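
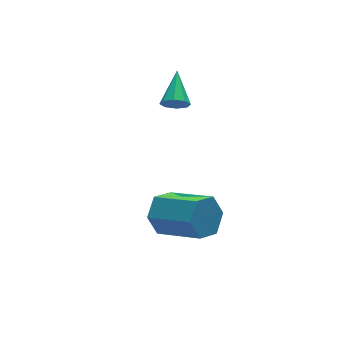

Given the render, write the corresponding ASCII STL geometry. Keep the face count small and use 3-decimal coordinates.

solid 
facet normal -0.496 -0.759 -0.423
outer loop
vertex 0.976 2.481 2.076
vertex 0.768 2.831 1.692
vertex 1.226 2.511 1.729
endloop
endfacet
facet normal 0.770 -0.366 0.523
outer loop
vertex 0.976 2.481 2.076
vertex 1.226 2.511 1.729
vertex 1.512 3.969 2.328
endloop
endfacet
facet normal -0.495 -0.758 -0.425
outer loop
vertex 1.226 2.511 1.729
vertex 0.768 2.831 1.692
vertex 1.208 2.729 1.361
endloop
endfacet
facet normal 0.982 -0.139 -0.130
outer loop
vertex 1.226 2.511 1.729
vertex 1.208 2.729 1.361
vertex 1.512 3.969 2.328
endloop
endfacet
facet normal -0.495 -0.758 -0.424
outer loop
vertex 1.208 2.729 1.361
vertex 0.768 2.831 1.692
vertex 0.932 3.007 1.186
endloop
endfacet
facet normal 0.713 0.314 -0.627
outer loop
vertex 1.208 2.729 1.361
vertex 0.932 3.007 1.186
vertex 1.512 3.969 2.328
endloop
endfacet
facet normal -0.497 -0.757 -0.424
outer loop
vertex 0.932 3.007 1.186
vertex 0.768 2.831 1.692
vertex 0.56 3.182 1.309
endloop
endfacet
facet normal 0.120 0.729 -0.674
outer loop
vertex 0.932 3.007 1.186
vertex 0.56 3.182 1.309
vertex 1.512 3.969 2.328
endloop
endfacet
facet normal -0.496 -0.757 -0.424
outer loop
vertex 0.56 3.182 1.309
vertex 0.768 2.831 1.692
vertex 0.31 3.152 1.655
endloop
endfacet
facet normal -0.446 0.860 -0.248
outer loop
vertex 0.56 3.182 1.309
vertex 0.31 3.152 1.655
vertex 1.512 3.969 2.328
endloop
endfacet
facet normal -0.497 -0.758 -0.422
outer loop
vertex 0.31 3.152 1.655
vertex 0.768 2.831 1.692
vertex 0.329 2.934 2.024
endloop
endfacet
facet normal -0.658 0.633 0.408
outer loop
vertex 0.31 3.152 1.655
vertex 0.329 2.934 2.024
vertex 1.512 3.969 2.328
endloop
endfacet
facet normal -0.497 -0.758 -0.422
outer loop
vertex 0.329 2.934 2.024
vertex 0.768 2.831 1.692
vertex 0.605 2.656 2.198
endloop
endfacet
facet normal -0.389 0.179 0.904
outer loop
vertex 0.329 2.934 2.024
vertex 0.605 2.656 2.198
vertex 1.512 3.969 2.328
endloop
endfacet
facet normal -0.497 -0.758 -0.422
outer loop
vertex 0.605 2.656 2.198
vertex 0.768 2.831 1.692
vertex 0.976 2.481 2.076
endloop
endfacet
facet normal 0.202 -0.234 0.951
outer loop
vertex 0.605 2.656 2.198
vertex 0.976 2.481 2.076
vertex 1.512 3.969 2.328
endloop
endfacet
facet normal -0.397 0.803 -0.445
outer loop
vertex -0.65 0.687 -0.887
vertex -1.212 0.175 -1.31
vertex -1.422 0.502 -0.532
endloop
endfacet
facet normal 0.233 0.556 0.798
outer loop
vertex -0.65 0.687 -0.887
vertex -1.422 0.502 -0.532
vertex 0.135 -0.904 -0.007
endloop
endfacet
facet normal 0.234 0.557 0.797
outer loop
vertex 0.135 -0.904 -0.007
vertex -1.422 0.502 -0.532
vertex -0.638 -1.088 0.348
endloop
endfacet
facet normal 0.395 -0.804 0.445
outer loop
vertex 0.135 -0.904 -0.007
vertex -0.638 -1.088 0.348
vertex -0.428 -1.415 -0.43
endloop
endfacet
facet normal -0.395 0.804 -0.445
outer loop
vertex -1.422 0.502 -0.532
vertex -1.212 0.175 -1.31
vertex -1.985 -0.009 -0.955
endloop
endfacet
facet normal -0.652 0.095 0.752
outer loop
vertex -1.422 0.502 -0.532
vertex -1.985 -0.009 -0.955
vertex -0.638 -1.088 0.348
endloop
endfacet
facet normal -0.652 0.094 0.752
outer loop
vertex -0.638 -1.088 0.348
vertex -1.985 -0.009 -0.955
vertex -1.2 -1.6 -0.075
endloop
endfacet
facet normal 0.397 -0.803 0.445
outer loop
vertex -0.638 -1.088 0.348
vertex -1.2 -1.6 -0.075
vertex -0.428 -1.415 -0.43
endloop
endfacet
facet normal -0.395 0.804 -0.445
outer loop
vertex -1.985 -0.009 -0.955
vertex -1.212 0.175 -1.31
vertex -1.775 -0.336 -1.733
endloop
endfacet
facet normal -0.886 -0.462 -0.045
outer loop
vertex -1.985 -0.009 -0.955
vertex -1.775 -0.336 -1.733
vertex -1.2 -1.6 -0.075
endloop
endfacet
facet normal -0.886 -0.462 -0.045
outer loop
vertex -1.2 -1.6 -0.075
vertex -1.775 -0.336 -1.733
vertex -0.99 -1.927 -0.853
endloop
endfacet
facet normal 0.397 -0.803 0.445
outer loop
vertex -1.2 -1.6 -0.075
vertex -0.99 -1.927 -0.853
vertex -0.428 -1.415 -0.43
endloop
endfacet
facet normal -0.395 0.804 -0.445
outer loop
vertex -1.775 -0.336 -1.733
vertex -1.212 0.175 -1.31
vertex -1.002 -0.152 -2.088
endloop
endfacet
facet normal -0.234 -0.556 -0.797
outer loop
vertex -1.775 -0.336 -1.733
vertex -1.002 -0.152 -2.088
vertex -0.99 -1.927 -0.853
endloop
endfacet
facet normal -0.233 -0.556 -0.797
outer loop
vertex -0.99 -1.927 -0.853
vertex -1.002 -0.152 -2.088
vertex -0.218 -1.742 -1.208
endloop
endfacet
facet normal 0.397 -0.803 0.445
outer loop
vertex -0.99 -1.927 -0.853
vertex -0.218 -1.742 -1.208
vertex -0.428 -1.415 -0.43
endloop
endfacet
facet normal -0.397 0.803 -0.445
outer loop
vertex -1.002 -0.152 -2.088
vertex -1.212 0.175 -1.31
vertex -0.44 0.36 -1.665
endloop
endfacet
facet normal 0.652 -0.095 -0.752
outer loop
vertex -1.002 -0.152 -2.088
vertex -0.44 0.36 -1.665
vertex -0.218 -1.742 -1.208
endloop
endfacet
facet normal 0.652 -0.095 -0.753
outer loop
vertex -0.218 -1.742 -1.208
vertex -0.44 0.36 -1.665
vertex 0.345 -1.231 -0.785
endloop
endfacet
facet normal 0.395 -0.804 0.445
outer loop
vertex -0.218 -1.742 -1.208
vertex 0.345 -1.231 -0.785
vertex -0.428 -1.415 -0.43
endloop
endfacet
facet normal -0.397 0.803 -0.445
outer loop
vertex -0.44 0.36 -1.665
vertex -1.212 0.175 -1.31
vertex -0.65 0.687 -0.887
endloop
endfacet
facet normal 0.886 0.462 0.045
outer loop
vertex -0.44 0.36 -1.665
vertex -0.65 0.687 -0.887
vertex 0.345 -1.231 -0.785
endloop
endfacet
facet normal 0.886 0.462 0.045
outer loop
vertex 0.345 -1.231 -0.785
vertex -0.65 0.687 -0.887
vertex 0.135 -0.904 -0.007
endloop
endfacet
facet normal 0.395 -0.804 0.445
outer loop
vertex 0.345 -1.231 -0.785
vertex 0.135 -0.904 -0.007
vertex -0.428 -1.415 -0.43
endloop
endfacet

endsolid


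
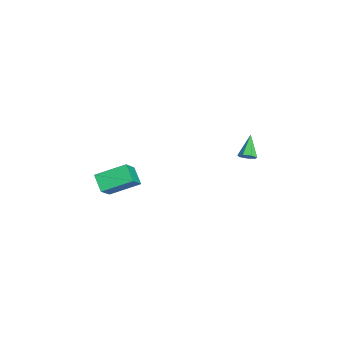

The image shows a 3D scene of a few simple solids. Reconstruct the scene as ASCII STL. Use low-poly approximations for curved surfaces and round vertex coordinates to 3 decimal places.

solid 
facet normal -0.603 0.295 -0.742
outer loop
vertex 2.144 -4.612 -3.744
vertex 2.158 -2.843 -3.052
vertex 3.07 -4.364 -4.398
endloop
endfacet
facet normal -0.008 -0.931 -0.364
outer loop
vertex 4.282 -4.957 -2.908
vertex 2.144 -4.612 -3.744
vertex 3.07 -4.364 -4.398
endloop
endfacet
facet normal -0.603 0.295 -0.742
outer loop
vertex 3.07 -4.364 -4.398
vertex 2.158 -2.843 -3.052
vertex 3.084 -2.595 -3.706
endloop
endfacet
facet normal 0.798 0.214 -0.564
outer loop
vertex 3.084 -2.595 -3.706
vertex 4.282 -4.957 -2.908
vertex 3.07 -4.364 -4.398
endloop
endfacet
facet normal -0.798 -0.214 0.564
outer loop
vertex 2.144 -4.612 -3.744
vertex 3.37 -3.436 -1.562
vertex 2.158 -2.843 -3.052
endloop
endfacet
facet normal -0.008 -0.931 -0.364
outer loop
vertex 3.356 -5.205 -2.254
vertex 2.144 -4.612 -3.744
vertex 4.282 -4.957 -2.908
endloop
endfacet
facet normal -0.798 -0.214 0.564
outer loop
vertex 3.356 -5.205 -2.254
vertex 3.37 -3.436 -1.562
vertex 2.144 -4.612 -3.744
endloop
endfacet
facet normal 0.008 0.931 0.364
outer loop
vertex 2.158 -2.843 -3.052
vertex 3.37 -3.436 -1.562
vertex 3.084 -2.595 -3.706
endloop
endfacet
facet normal 0.798 0.214 -0.564
outer loop
vertex 4.296 -3.188 -2.216
vertex 4.282 -4.957 -2.908
vertex 3.084 -2.595 -3.706
endloop
endfacet
facet normal 0.008 0.931 0.364
outer loop
vertex 3.084 -2.595 -3.706
vertex 3.37 -3.436 -1.562
vertex 4.296 -3.188 -2.216
endloop
endfacet
facet normal 0.603 -0.295 0.742
outer loop
vertex 4.296 -3.188 -2.216
vertex 3.356 -5.205 -2.254
vertex 4.282 -4.957 -2.908
endloop
endfacet
facet normal 0.603 -0.295 0.742
outer loop
vertex 3.37 -3.436 -1.562
vertex 3.356 -5.205 -2.254
vertex 4.296 -3.188 -2.216
endloop
endfacet
facet normal 0.764 -0.266 -0.588
outer loop
vertex 2.302 3.765 -2.808
vertex 1.934 3.597 -3.21
vertex 2.17 4.111 -3.136
endloop
endfacet
facet normal 0.314 0.714 0.626
outer loop
vertex 2.302 3.765 -2.808
vertex 2.17 4.111 -3.136
vertex 0.766 4.003 -2.31
endloop
endfacet
facet normal 0.764 -0.266 -0.588
outer loop
vertex 2.17 4.111 -3.136
vertex 1.934 3.597 -3.21
vertex 1.86 4.07 -3.52
endloop
endfacet
facet normal -0.094 0.995 -0.030
outer loop
vertex 2.17 4.111 -3.136
vertex 1.86 4.07 -3.52
vertex 0.766 4.003 -2.31
endloop
endfacet
facet normal 0.764 -0.266 -0.588
outer loop
vertex 1.86 4.07 -3.52
vertex 1.934 3.597 -3.21
vertex 1.606 3.673 -3.67
endloop
endfacet
facet normal -0.615 0.591 -0.523
outer loop
vertex 1.86 4.07 -3.52
vertex 1.606 3.673 -3.67
vertex 0.766 4.003 -2.31
endloop
endfacet
facet normal 0.764 -0.264 -0.588
outer loop
vertex 1.606 3.673 -3.67
vertex 1.934 3.597 -3.21
vertex 1.6 3.219 -3.474
endloop
endfacet
facet normal -0.855 -0.196 -0.480
outer loop
vertex 1.606 3.673 -3.67
vertex 1.6 3.219 -3.474
vertex 0.766 4.003 -2.31
endloop
endfacet
facet normal 0.764 -0.265 -0.588
outer loop
vertex 1.6 3.219 -3.474
vertex 1.934 3.597 -3.21
vertex 1.845 3.05 -3.079
endloop
endfacet
facet normal -0.635 -0.770 0.064
outer loop
vertex 1.6 3.219 -3.474
vertex 1.845 3.05 -3.079
vertex 0.766 4.003 -2.31
endloop
endfacet
facet normal 0.763 -0.265 -0.589
outer loop
vertex 1.845 3.05 -3.079
vertex 1.934 3.597 -3.21
vertex 2.158 3.293 -2.783
endloop
endfacet
facet normal -0.119 -0.702 0.702
outer loop
vertex 1.845 3.05 -3.079
vertex 2.158 3.293 -2.783
vertex 0.766 4.003 -2.31
endloop
endfacet
facet normal 0.764 -0.264 -0.589
outer loop
vertex 2.158 3.293 -2.783
vertex 1.934 3.597 -3.21
vertex 2.302 3.765 -2.808
endloop
endfacet
facet normal 0.302 -0.042 0.952
outer loop
vertex 2.158 3.293 -2.783
vertex 2.302 3.765 -2.808
vertex 0.766 4.003 -2.31
endloop
endfacet

endsolid


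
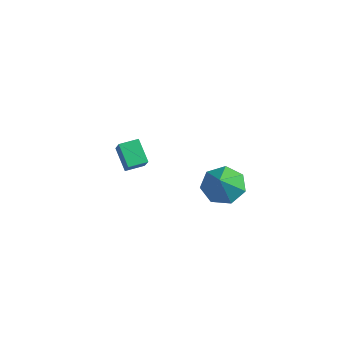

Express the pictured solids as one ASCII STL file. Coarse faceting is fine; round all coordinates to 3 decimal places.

solid 
facet normal -0.409 0.527 -0.745
outer loop
vertex 4.38 4.201 -2.646
vertex 3.574 3.755 -2.519
vertex 3.869 4.543 -2.124
endloop
endfacet
facet normal 0.773 0.386 0.504
outer loop
vertex 4.38 4.201 -2.646
vertex 3.869 4.543 -2.124
vertex 4.186 2.965 -1.401
endloop
endfacet
facet normal -0.409 0.527 -0.745
outer loop
vertex 3.869 4.543 -2.124
vertex 3.574 3.755 -2.519
vertex 3.135 4.292 -1.899
endloop
endfacet
facet normal 0.125 0.434 0.892
outer loop
vertex 3.869 4.543 -2.124
vertex 3.135 4.292 -1.899
vertex 4.186 2.965 -1.401
endloop
endfacet
facet normal -0.408 0.527 -0.745
outer loop
vertex 3.135 4.292 -1.899
vertex 3.574 3.755 -2.519
vertex 2.732 3.637 -2.141
endloop
endfacet
facet normal -0.467 -0.039 0.883
outer loop
vertex 3.135 4.292 -1.899
vertex 2.732 3.637 -2.141
vertex 4.186 2.965 -1.401
endloop
endfacet
facet normal -0.408 0.527 -0.745
outer loop
vertex 2.732 3.637 -2.141
vertex 3.574 3.755 -2.519
vertex 2.962 3.07 -2.668
endloop
endfacet
facet normal -0.558 -0.675 0.483
outer loop
vertex 2.732 3.637 -2.141
vertex 2.962 3.07 -2.668
vertex 4.186 2.965 -1.401
endloop
endfacet
facet normal -0.408 0.527 -0.746
outer loop
vertex 2.962 3.07 -2.668
vertex 3.574 3.755 -2.519
vertex 3.653 3.019 -3.082
endloop
endfacet
facet normal -0.078 -0.997 -0.007
outer loop
vertex 2.962 3.07 -2.668
vertex 3.653 3.019 -3.082
vertex 4.186 2.965 -1.401
endloop
endfacet
facet normal -0.409 0.526 -0.745
outer loop
vertex 3.653 3.019 -3.082
vertex 3.574 3.755 -2.519
vertex 4.284 3.522 -3.073
endloop
endfacet
facet normal 0.610 -0.762 -0.218
outer loop
vertex 3.653 3.019 -3.082
vertex 4.284 3.522 -3.073
vertex 4.186 2.965 -1.401
endloop
endfacet
facet normal -0.409 0.527 -0.745
outer loop
vertex 4.284 3.522 -3.073
vertex 3.574 3.755 -2.519
vertex 4.38 4.201 -2.646
endloop
endfacet
facet normal 0.989 -0.146 0.009
outer loop
vertex 4.284 3.522 -3.073
vertex 4.38 4.201 -2.646
vertex 4.186 2.965 -1.401
endloop
endfacet
facet normal -0.585 0.332 -0.740
outer loop
vertex -2.385 3.233 -3.46
vertex -2.062 4.034 -3.356
vertex -1.505 2.984 -4.268
endloop
endfacet
facet normal -0.371 -0.921 -0.120
outer loop
vertex -0.838 2.606 -3.424
vertex -2.385 3.233 -3.46
vertex -1.505 2.984 -4.268
endloop
endfacet
facet normal -0.585 0.333 -0.740
outer loop
vertex -1.505 2.984 -4.268
vertex -2.062 4.034 -3.356
vertex -1.182 3.785 -4.163
endloop
endfacet
facet normal 0.721 -0.204 -0.662
outer loop
vertex -1.182 3.785 -4.163
vertex -0.838 2.606 -3.424
vertex -1.505 2.984 -4.268
endloop
endfacet
facet normal -0.721 0.205 0.662
outer loop
vertex -2.385 3.233 -3.46
vertex -1.395 3.656 -2.512
vertex -2.062 4.034 -3.356
endloop
endfacet
facet normal -0.371 -0.921 -0.120
outer loop
vertex -1.718 2.855 -2.617
vertex -2.385 3.233 -3.46
vertex -0.838 2.606 -3.424
endloop
endfacet
facet normal -0.721 0.204 0.662
outer loop
vertex -1.718 2.855 -2.617
vertex -1.395 3.656 -2.512
vertex -2.385 3.233 -3.46
endloop
endfacet
facet normal 0.370 0.921 0.120
outer loop
vertex -2.062 4.034 -3.356
vertex -1.395 3.656 -2.512
vertex -1.182 3.785 -4.163
endloop
endfacet
facet normal 0.721 -0.205 -0.662
outer loop
vertex -0.515 3.407 -3.32
vertex -0.838 2.606 -3.424
vertex -1.182 3.785 -4.163
endloop
endfacet
facet normal 0.371 0.921 0.120
outer loop
vertex -1.182 3.785 -4.163
vertex -1.395 3.656 -2.512
vertex -0.515 3.407 -3.32
endloop
endfacet
facet normal 0.585 -0.332 0.740
outer loop
vertex -0.515 3.407 -3.32
vertex -1.718 2.855 -2.617
vertex -0.838 2.606 -3.424
endloop
endfacet
facet normal 0.585 -0.333 0.740
outer loop
vertex -1.395 3.656 -2.512
vertex -1.718 2.855 -2.617
vertex -0.515 3.407 -3.32
endloop
endfacet

endsolid


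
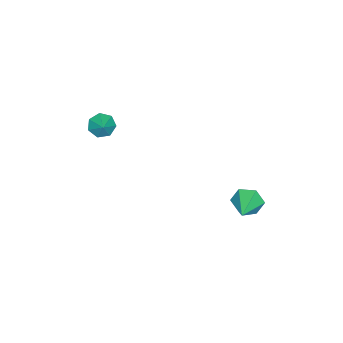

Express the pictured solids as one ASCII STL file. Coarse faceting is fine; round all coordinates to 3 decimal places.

solid 
facet normal -0.916 -0.238 -0.324
outer loop
vertex 0.936 3.367 -3.694
vertex 0.561 3.688 -2.871
vertex 0.669 4.286 -3.614
endloop
endfacet
facet normal 0.650 0.251 -0.717
outer loop
vertex 0.936 3.367 -3.694
vertex 0.669 4.286 -3.614
vertex 2.199 4.112 -2.289
endloop
endfacet
facet normal -0.916 -0.238 -0.324
outer loop
vertex 0.669 4.286 -3.614
vertex 0.561 3.688 -2.871
vertex 0.294 4.606 -2.79
endloop
endfacet
facet normal 0.299 0.927 -0.224
outer loop
vertex 0.669 4.286 -3.614
vertex 0.294 4.606 -2.79
vertex 2.199 4.112 -2.289
endloop
endfacet
facet normal -0.915 -0.237 -0.325
outer loop
vertex 0.294 4.606 -2.79
vertex 0.561 3.688 -2.871
vertex 0.185 4.008 -2.047
endloop
endfacet
facet normal 0.036 0.776 0.630
outer loop
vertex 0.294 4.606 -2.79
vertex 0.185 4.008 -2.047
vertex 2.199 4.112 -2.289
endloop
endfacet
facet normal -0.915 -0.237 -0.326
outer loop
vertex 0.185 4.008 -2.047
vertex 0.561 3.688 -2.871
vertex 0.452 3.089 -2.128
endloop
endfacet
facet normal 0.122 -0.052 0.991
outer loop
vertex 0.185 4.008 -2.047
vertex 0.452 3.089 -2.128
vertex 2.199 4.112 -2.289
endloop
endfacet
facet normal -0.916 -0.237 -0.325
outer loop
vertex 0.452 3.089 -2.128
vertex 0.561 3.688 -2.871
vertex 0.827 2.769 -2.951
endloop
endfacet
facet normal 0.472 -0.728 0.498
outer loop
vertex 0.452 3.089 -2.128
vertex 0.827 2.769 -2.951
vertex 2.199 4.112 -2.289
endloop
endfacet
facet normal -0.916 -0.237 -0.325
outer loop
vertex 0.827 2.769 -2.951
vertex 0.561 3.688 -2.871
vertex 0.936 3.367 -3.694
endloop
endfacet
facet normal 0.736 -0.576 -0.356
outer loop
vertex 0.827 2.769 -2.951
vertex 0.936 3.367 -3.694
vertex 2.199 4.112 -2.289
endloop
endfacet
facet normal -0.641 -0.445 -0.626
outer loop
vertex 3.831 -4.255 3.017
vertex 3.288 -3.725 3.196
vertex 3.824 -3.701 2.63
endloop
endfacet
facet normal 0.992 -0.064 -0.109
outer loop
vertex 3.831 -4.255 3.017
vertex 3.824 -3.701 2.63
vertex 3.992 -3.235 3.884
endloop
endfacet
facet normal -0.641 -0.445 -0.626
outer loop
vertex 3.824 -3.701 2.63
vertex 3.288 -3.725 3.196
vertex 3.413 -3.164 2.669
endloop
endfacet
facet normal 0.741 0.591 -0.319
outer loop
vertex 3.824 -3.701 2.63
vertex 3.413 -3.164 2.669
vertex 3.992 -3.235 3.884
endloop
endfacet
facet normal -0.639 -0.446 -0.627
outer loop
vertex 3.413 -3.164 2.669
vertex 3.288 -3.725 3.196
vertex 2.907 -3.05 3.104
endloop
endfacet
facet normal 0.192 0.981 -0.034
outer loop
vertex 3.413 -3.164 2.669
vertex 2.907 -3.05 3.104
vertex 3.992 -3.235 3.884
endloop
endfacet
facet normal -0.640 -0.446 -0.625
outer loop
vertex 2.907 -3.05 3.104
vertex 3.288 -3.725 3.196
vertex 2.689 -3.445 3.609
endloop
endfacet
facet normal -0.243 0.812 0.530
outer loop
vertex 2.907 -3.05 3.104
vertex 2.689 -3.445 3.609
vertex 3.992 -3.235 3.884
endloop
endfacet
facet normal -0.640 -0.446 -0.626
outer loop
vertex 2.689 -3.445 3.609
vertex 3.288 -3.725 3.196
vertex 2.921 -4.05 3.803
endloop
endfacet
facet normal -0.235 0.214 0.948
outer loop
vertex 2.689 -3.445 3.609
vertex 2.921 -4.05 3.803
vertex 3.992 -3.235 3.884
endloop
endfacet
facet normal -0.640 -0.446 -0.626
outer loop
vertex 2.921 -4.05 3.803
vertex 3.288 -3.725 3.196
vertex 3.43 -4.411 3.54
endloop
endfacet
facet normal 0.209 -0.365 0.907
outer loop
vertex 2.921 -4.05 3.803
vertex 3.43 -4.411 3.54
vertex 3.992 -3.235 3.884
endloop
endfacet
facet normal -0.641 -0.446 -0.625
outer loop
vertex 3.43 -4.411 3.54
vertex 3.288 -3.725 3.196
vertex 3.831 -4.255 3.017
endloop
endfacet
facet normal 0.757 -0.489 0.434
outer loop
vertex 3.43 -4.411 3.54
vertex 3.831 -4.255 3.017
vertex 3.992 -3.235 3.884
endloop
endfacet

endsolid


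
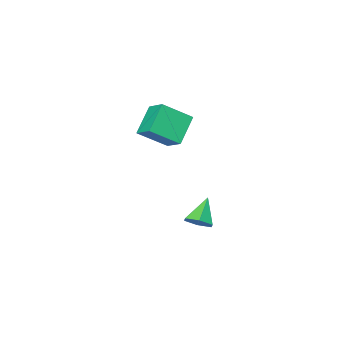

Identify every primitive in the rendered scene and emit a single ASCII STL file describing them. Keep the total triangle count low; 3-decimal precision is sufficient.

solid 
facet normal -0.672 -0.251 0.697
outer loop
vertex 3.34 -2.873 3.921
vertex 2.234 -2.264 3.075
vertex 3.191 -3.816 3.438
endloop
endfacet
facet normal 0.728 -0.400 0.557
outer loop
vertex 4.206 -3.436 2.385
vertex 3.34 -2.873 3.921
vertex 3.191 -3.816 3.438
endloop
endfacet
facet normal -0.672 -0.251 0.697
outer loop
vertex 3.191 -3.816 3.438
vertex 2.234 -2.264 3.075
vertex 2.085 -3.207 2.591
endloop
endfacet
facet normal -0.139 -0.881 -0.452
outer loop
vertex 2.085 -3.207 2.591
vertex 4.206 -3.436 2.385
vertex 3.191 -3.816 3.438
endloop
endfacet
facet normal 0.139 0.881 0.452
outer loop
vertex 3.34 -2.873 3.921
vertex 3.249 -1.884 2.022
vertex 2.234 -2.264 3.075
endloop
endfacet
facet normal 0.727 -0.401 0.557
outer loop
vertex 4.355 -2.493 2.869
vertex 3.34 -2.873 3.921
vertex 4.206 -3.436 2.385
endloop
endfacet
facet normal 0.139 0.881 0.452
outer loop
vertex 4.355 -2.493 2.869
vertex 3.249 -1.884 2.022
vertex 3.34 -2.873 3.921
endloop
endfacet
facet normal -0.728 0.401 -0.557
outer loop
vertex 2.234 -2.264 3.075
vertex 3.249 -1.884 2.022
vertex 2.085 -3.207 2.591
endloop
endfacet
facet normal -0.139 -0.881 -0.452
outer loop
vertex 3.1 -2.827 1.539
vertex 4.206 -3.436 2.385
vertex 2.085 -3.207 2.591
endloop
endfacet
facet normal -0.727 0.400 -0.557
outer loop
vertex 2.085 -3.207 2.591
vertex 3.249 -1.884 2.022
vertex 3.1 -2.827 1.539
endloop
endfacet
facet normal 0.672 0.252 -0.697
outer loop
vertex 3.1 -2.827 1.539
vertex 4.355 -2.493 2.869
vertex 4.206 -3.436 2.385
endloop
endfacet
facet normal 0.672 0.251 -0.697
outer loop
vertex 3.249 -1.884 2.022
vertex 4.355 -2.493 2.869
vertex 3.1 -2.827 1.539
endloop
endfacet
facet normal 0.615 0.255 -0.746
outer loop
vertex 3.153 -0.875 -1.955
vertex 2.832 -1.285 -2.36
vertex 2.638 -0.657 -2.305
endloop
endfacet
facet normal -0.135 0.740 0.659
outer loop
vertex 3.153 -0.875 -1.955
vertex 2.638 -0.657 -2.305
vertex 1.988 -1.635 -1.34
endloop
endfacet
facet normal 0.616 0.256 -0.745
outer loop
vertex 2.638 -0.657 -2.305
vertex 2.832 -1.285 -2.36
vertex 2.317 -1.067 -2.711
endloop
endfacet
facet normal -0.809 0.586 0.048
outer loop
vertex 2.638 -0.657 -2.305
vertex 2.317 -1.067 -2.711
vertex 1.988 -1.635 -1.34
endloop
endfacet
facet normal 0.616 0.256 -0.745
outer loop
vertex 2.317 -1.067 -2.711
vertex 2.832 -1.285 -2.36
vertex 2.511 -1.695 -2.766
endloop
endfacet
facet normal -0.912 -0.253 -0.324
outer loop
vertex 2.317 -1.067 -2.711
vertex 2.511 -1.695 -2.766
vertex 1.988 -1.635 -1.34
endloop
endfacet
facet normal 0.616 0.256 -0.745
outer loop
vertex 2.511 -1.695 -2.766
vertex 2.832 -1.285 -2.36
vertex 3.026 -1.913 -2.415
endloop
endfacet
facet normal -0.339 -0.937 -0.085
outer loop
vertex 2.511 -1.695 -2.766
vertex 3.026 -1.913 -2.415
vertex 1.988 -1.635 -1.34
endloop
endfacet
facet normal 0.615 0.255 -0.746
outer loop
vertex 3.026 -1.913 -2.415
vertex 2.832 -1.285 -2.36
vertex 3.347 -1.503 -2.01
endloop
endfacet
facet normal 0.335 -0.782 0.526
outer loop
vertex 3.026 -1.913 -2.415
vertex 3.347 -1.503 -2.01
vertex 1.988 -1.635 -1.34
endloop
endfacet
facet normal 0.615 0.255 -0.746
outer loop
vertex 3.347 -1.503 -2.01
vertex 2.832 -1.285 -2.36
vertex 3.153 -0.875 -1.955
endloop
endfacet
facet normal 0.437 0.056 0.898
outer loop
vertex 3.347 -1.503 -2.01
vertex 3.153 -0.875 -1.955
vertex 1.988 -1.635 -1.34
endloop
endfacet

endsolid


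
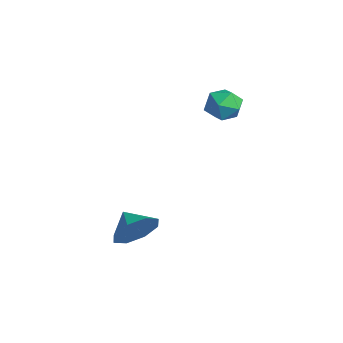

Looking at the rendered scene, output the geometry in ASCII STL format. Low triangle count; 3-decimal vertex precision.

solid 
facet normal 0.907 0.070 -0.415
outer loop
vertex 2.863 -1.435 -0.994
vertex 2.485 -0.912 -1.732
vertex 2.869 -0.697 -0.856
endloop
endfacet
facet normal -0.265 -0.175 0.948
outer loop
vertex 2.863 -1.435 -0.994
vertex 2.869 -0.697 -0.856
vertex 1.515 -0.988 -1.288
endloop
endfacet
facet normal 0.907 0.070 -0.415
outer loop
vertex 2.869 -0.697 -0.856
vertex 2.485 -0.912 -1.732
vertex 2.65 -0.086 -1.232
endloop
endfacet
facet normal -0.355 0.394 0.848
outer loop
vertex 2.869 -0.697 -0.856
vertex 2.65 -0.086 -1.232
vertex 1.515 -0.988 -1.288
endloop
endfacet
facet normal 0.907 0.070 -0.415
outer loop
vertex 2.65 -0.086 -1.232
vertex 2.485 -0.912 -1.732
vertex 2.335 0.041 -1.9
endloop
endfacet
facet normal -0.580 0.705 0.408
outer loop
vertex 2.65 -0.086 -1.232
vertex 2.335 0.041 -1.9
vertex 1.515 -0.988 -1.288
endloop
endfacet
facet normal 0.907 0.070 -0.415
outer loop
vertex 2.335 0.041 -1.9
vertex 2.485 -0.912 -1.732
vertex 2.107 -0.39 -2.47
endloop
endfacet
facet normal -0.809 0.577 -0.113
outer loop
vertex 2.335 0.041 -1.9
vertex 2.107 -0.39 -2.47
vertex 1.515 -0.988 -1.288
endloop
endfacet
facet normal 0.907 0.070 -0.415
outer loop
vertex 2.107 -0.39 -2.47
vertex 2.485 -0.912 -1.732
vertex 2.101 -1.128 -2.608
endloop
endfacet
facet normal -0.907 0.084 -0.412
outer loop
vertex 2.107 -0.39 -2.47
vertex 2.101 -1.128 -2.608
vertex 1.515 -0.988 -1.288
endloop
endfacet
facet normal 0.907 0.070 -0.415
outer loop
vertex 2.101 -1.128 -2.608
vertex 2.485 -0.912 -1.732
vertex 2.32 -1.739 -2.232
endloop
endfacet
facet normal -0.817 -0.485 -0.311
outer loop
vertex 2.101 -1.128 -2.608
vertex 2.32 -1.739 -2.232
vertex 1.515 -0.988 -1.288
endloop
endfacet
facet normal 0.907 0.070 -0.416
outer loop
vertex 2.32 -1.739 -2.232
vertex 2.485 -0.912 -1.732
vertex 2.636 -1.866 -1.564
endloop
endfacet
facet normal -0.592 -0.796 0.129
outer loop
vertex 2.32 -1.739 -2.232
vertex 2.636 -1.866 -1.564
vertex 1.515 -0.988 -1.288
endloop
endfacet
facet normal 0.907 0.071 -0.415
outer loop
vertex 2.636 -1.866 -1.564
vertex 2.485 -0.912 -1.732
vertex 2.863 -1.435 -0.994
endloop
endfacet
facet normal -0.363 -0.668 0.650
outer loop
vertex 2.636 -1.866 -1.564
vertex 2.863 -1.435 -0.994
vertex 1.515 -0.988 -1.288
endloop
endfacet
facet normal -0.521 0.849 0.090
outer loop
vertex 0.176 4.021 2.395
vertex 0.122 3.901 3.215
vertex 0.762 4.327 2.899
endloop
endfacet
facet normal -0.067 0.886 -0.460
outer loop
vertex 0.176 4.021 2.395
vertex 0.762 4.327 2.899
vertex 0.977 3.97 2.18
endloop
endfacet
facet normal -0.222 0.353 -0.909
outer loop
vertex 0.176 4.021 2.395
vertex 0.977 3.97 2.18
vertex 0.47 3.324 2.053
endloop
endfacet
facet normal -0.771 -0.013 -0.637
outer loop
vertex 0.176 4.021 2.395
vertex 0.47 3.324 2.053
vertex -0.058 3.282 2.693
endloop
endfacet
facet normal -0.955 0.295 -0.020
outer loop
vertex 0.176 4.021 2.395
vertex -0.058 3.282 2.693
vertex 0.122 3.901 3.215
endloop
endfacet
facet normal 0.593 0.778 -0.209
outer loop
vertex 0.977 3.97 2.18
vertex 0.762 4.327 2.899
vertex 1.418 3.818 2.867
endloop
endfacet
facet normal -0.142 0.718 0.681
outer loop
vertex 0.762 4.327 2.899
vertex 0.122 3.901 3.215
vertex 0.89 3.776 3.507
endloop
endfacet
facet normal -0.846 -0.179 0.503
outer loop
vertex 0.122 3.901 3.215
vertex -0.058 3.282 2.693
vertex 0.383 3.13 3.38
endloop
endfacet
facet normal -0.547 -0.674 -0.496
outer loop
vertex -0.058 3.282 2.693
vertex 0.47 3.324 2.053
vertex 0.598 2.773 2.661
endloop
endfacet
facet normal 0.342 -0.084 -0.936
outer loop
vertex 0.47 3.324 2.053
vertex 0.977 3.97 2.18
vertex 1.238 3.199 2.345
endloop
endfacet
facet normal 0.771 0.013 0.637
outer loop
vertex 1.184 3.079 3.165
vertex 1.418 3.818 2.867
vertex 0.89 3.776 3.507
endloop
endfacet
facet normal 0.222 -0.353 0.909
outer loop
vertex 1.184 3.079 3.165
vertex 0.89 3.776 3.507
vertex 0.383 3.13 3.38
endloop
endfacet
facet normal 0.067 -0.886 0.460
outer loop
vertex 1.184 3.079 3.165
vertex 0.383 3.13 3.38
vertex 0.598 2.773 2.661
endloop
endfacet
facet normal 0.521 -0.849 -0.090
outer loop
vertex 1.184 3.079 3.165
vertex 0.598 2.773 2.661
vertex 1.238 3.199 2.345
endloop
endfacet
facet normal 0.955 -0.295 0.020
outer loop
vertex 1.184 3.079 3.165
vertex 1.238 3.199 2.345
vertex 1.418 3.818 2.867
endloop
endfacet
facet normal 0.547 0.674 0.496
outer loop
vertex 0.89 3.776 3.507
vertex 1.418 3.818 2.867
vertex 0.762 4.327 2.899
endloop
endfacet
facet normal -0.342 0.084 0.936
outer loop
vertex 0.383 3.13 3.38
vertex 0.89 3.776 3.507
vertex 0.122 3.901 3.215
endloop
endfacet
facet normal -0.593 -0.778 0.209
outer loop
vertex 0.598 2.773 2.661
vertex 0.383 3.13 3.38
vertex -0.058 3.282 2.693
endloop
endfacet
facet normal 0.142 -0.718 -0.681
outer loop
vertex 1.238 3.199 2.345
vertex 0.598 2.773 2.661
vertex 0.47 3.324 2.053
endloop
endfacet
facet normal 0.846 0.179 -0.503
outer loop
vertex 1.418 3.818 2.867
vertex 1.238 3.199 2.345
vertex 0.977 3.97 2.18
endloop
endfacet

endsolid


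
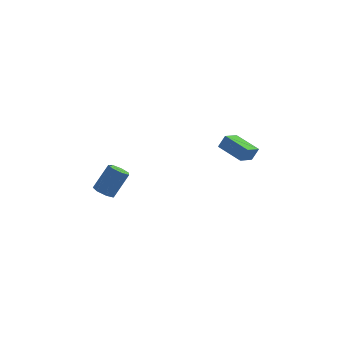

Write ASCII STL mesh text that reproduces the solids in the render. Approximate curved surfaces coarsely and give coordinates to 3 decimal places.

solid 
facet normal -0.498 0.847 0.189
outer loop
vertex 2.822 -1.639 3.958
vertex 3.677 -1.011 3.397
vertex 2.407 -1.721 3.233
endloop
endfacet
facet normal -0.713 -0.523 0.467
outer loop
vertex 3.223 -3.109 2.923
vertex 2.822 -1.639 3.958
vertex 2.407 -1.721 3.233
endloop
endfacet
facet normal -0.498 0.846 0.190
outer loop
vertex 2.407 -1.721 3.233
vertex 3.677 -1.011 3.397
vertex 3.261 -1.093 2.672
endloop
endfacet
facet normal -0.495 -0.098 -0.863
outer loop
vertex 3.261 -1.093 2.672
vertex 3.223 -3.109 2.923
vertex 2.407 -1.721 3.233
endloop
endfacet
facet normal 0.495 0.098 0.864
outer loop
vertex 2.822 -1.639 3.958
vertex 4.493 -2.399 3.087
vertex 3.677 -1.011 3.397
endloop
endfacet
facet normal -0.712 -0.524 0.468
outer loop
vertex 3.639 -3.027 3.648
vertex 2.822 -1.639 3.958
vertex 3.223 -3.109 2.923
endloop
endfacet
facet normal 0.495 0.098 0.863
outer loop
vertex 3.639 -3.027 3.648
vertex 4.493 -2.399 3.087
vertex 2.822 -1.639 3.958
endloop
endfacet
facet normal 0.712 0.523 -0.468
outer loop
vertex 3.677 -1.011 3.397
vertex 4.493 -2.399 3.087
vertex 3.261 -1.093 2.672
endloop
endfacet
facet normal -0.495 -0.098 -0.864
outer loop
vertex 4.078 -2.481 2.362
vertex 3.223 -3.109 2.923
vertex 3.261 -1.093 2.672
endloop
endfacet
facet normal 0.712 0.524 -0.467
outer loop
vertex 3.261 -1.093 2.672
vertex 4.493 -2.399 3.087
vertex 4.078 -2.481 2.362
endloop
endfacet
facet normal 0.497 -0.847 -0.190
outer loop
vertex 4.078 -2.481 2.362
vertex 3.639 -3.027 3.648
vertex 3.223 -3.109 2.923
endloop
endfacet
facet normal 0.498 -0.846 -0.189
outer loop
vertex 4.493 -2.399 3.087
vertex 3.639 -3.027 3.648
vertex 4.078 -2.481 2.362
endloop
endfacet
facet normal -0.568 -0.234 -0.789
outer loop
vertex -3.442 -1.743 0.467
vertex -3.975 -1.759 0.855
vertex -3.724 -1.247 0.523
endloop
endfacet
facet normal 0.660 0.444 -0.606
outer loop
vertex -3.442 -1.743 0.467
vertex -3.724 -1.247 0.523
vertex -2.471 -1.344 1.817
endloop
endfacet
facet normal 0.660 0.444 -0.606
outer loop
vertex -2.471 -1.344 1.817
vertex -3.724 -1.247 0.523
vertex -2.753 -0.849 1.873
endloop
endfacet
facet normal 0.567 0.233 0.790
outer loop
vertex -2.471 -1.344 1.817
vertex -2.753 -0.849 1.873
vertex -3.005 -1.361 2.205
endloop
endfacet
facet normal -0.568 -0.234 -0.789
outer loop
vertex -3.724 -1.247 0.523
vertex -3.975 -1.759 0.855
vertex -4.195 -1.137 0.829
endloop
endfacet
facet normal 0.027 0.953 -0.301
outer loop
vertex -3.724 -1.247 0.523
vertex -4.195 -1.137 0.829
vertex -2.753 -0.849 1.873
endloop
endfacet
facet normal 0.027 0.953 -0.300
outer loop
vertex -2.753 -0.849 1.873
vertex -4.195 -1.137 0.829
vertex -3.224 -0.739 2.18
endloop
endfacet
facet normal 0.569 0.232 0.789
outer loop
vertex -2.753 -0.849 1.873
vertex -3.224 -0.739 2.18
vertex -3.005 -1.361 2.205
endloop
endfacet
facet normal -0.567 -0.234 -0.790
outer loop
vertex -4.195 -1.137 0.829
vertex -3.975 -1.759 0.855
vertex -4.501 -1.496 1.155
endloop
endfacet
facet normal -0.627 0.744 0.231
outer loop
vertex -4.195 -1.137 0.829
vertex -4.501 -1.496 1.155
vertex -3.224 -0.739 2.18
endloop
endfacet
facet normal -0.626 0.745 0.230
outer loop
vertex -3.224 -0.739 2.18
vertex -4.501 -1.496 1.155
vertex -3.53 -1.097 2.505
endloop
endfacet
facet normal 0.568 0.232 0.790
outer loop
vertex -3.224 -0.739 2.18
vertex -3.53 -1.097 2.505
vertex -3.005 -1.361 2.205
endloop
endfacet
facet normal -0.567 -0.233 -0.790
outer loop
vertex -4.501 -1.496 1.155
vertex -3.975 -1.759 0.855
vertex -4.411 -2.053 1.255
endloop
endfacet
facet normal -0.808 -0.025 0.589
outer loop
vertex -4.501 -1.496 1.155
vertex -4.411 -2.053 1.255
vertex -3.53 -1.097 2.505
endloop
endfacet
facet normal -0.808 -0.025 0.589
outer loop
vertex -3.53 -1.097 2.505
vertex -4.411 -2.053 1.255
vertex -3.44 -1.654 2.605
endloop
endfacet
facet normal 0.568 0.233 0.789
outer loop
vertex -3.53 -1.097 2.505
vertex -3.44 -1.654 2.605
vertex -3.005 -1.361 2.205
endloop
endfacet
facet normal -0.568 -0.232 -0.790
outer loop
vertex -4.411 -2.053 1.255
vertex -3.975 -1.759 0.855
vertex -3.993 -2.388 1.053
endloop
endfacet
facet normal -0.380 -0.777 0.503
outer loop
vertex -4.411 -2.053 1.255
vertex -3.993 -2.388 1.053
vertex -3.44 -1.654 2.605
endloop
endfacet
facet normal -0.382 -0.776 0.503
outer loop
vertex -3.44 -1.654 2.605
vertex -3.993 -2.388 1.053
vertex -3.022 -1.99 2.404
endloop
endfacet
facet normal 0.568 0.234 0.789
outer loop
vertex -3.44 -1.654 2.605
vertex -3.022 -1.99 2.404
vertex -3.005 -1.361 2.205
endloop
endfacet
facet normal -0.568 -0.232 -0.790
outer loop
vertex -3.993 -2.388 1.053
vertex -3.975 -1.759 0.855
vertex -3.562 -2.251 0.703
endloop
endfacet
facet normal 0.332 -0.943 0.039
outer loop
vertex -3.993 -2.388 1.053
vertex -3.562 -2.251 0.703
vertex -3.022 -1.99 2.404
endloop
endfacet
facet normal 0.333 -0.942 0.039
outer loop
vertex -3.022 -1.99 2.404
vertex -3.562 -2.251 0.703
vertex -2.591 -1.852 2.053
endloop
endfacet
facet normal 0.568 0.234 0.789
outer loop
vertex -3.022 -1.99 2.404
vertex -2.591 -1.852 2.053
vertex -3.005 -1.361 2.205
endloop
endfacet
facet normal -0.568 -0.233 -0.790
outer loop
vertex -3.562 -2.251 0.703
vertex -3.975 -1.759 0.855
vertex -3.442 -1.743 0.467
endloop
endfacet
facet normal 0.796 -0.399 -0.455
outer loop
vertex -3.562 -2.251 0.703
vertex -3.442 -1.743 0.467
vertex -2.591 -1.852 2.053
endloop
endfacet
facet normal 0.796 -0.399 -0.455
outer loop
vertex -2.591 -1.852 2.053
vertex -3.442 -1.743 0.467
vertex -2.471 -1.344 1.817
endloop
endfacet
facet normal 0.567 0.233 0.790
outer loop
vertex -2.591 -1.852 2.053
vertex -2.471 -1.344 1.817
vertex -3.005 -1.361 2.205
endloop
endfacet

endsolid


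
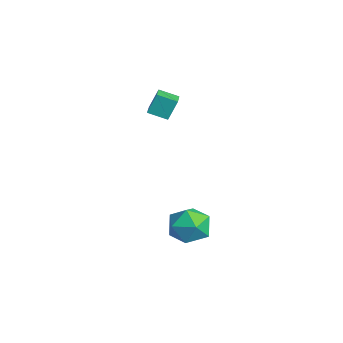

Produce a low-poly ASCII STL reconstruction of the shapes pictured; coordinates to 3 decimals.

solid 
facet normal -0.907 0.356 -0.224
outer loop
vertex -4.012 0.575 2.655
vertex -3.628 1.341 2.318
vertex -3.954 0.137 1.724
endloop
endfacet
facet normal -0.417 -0.832 0.365
outer loop
vertex -2.992 -0.241 1.962
vertex -4.012 0.575 2.655
vertex -3.954 0.137 1.724
endloop
endfacet
facet normal -0.907 0.356 -0.225
outer loop
vertex -3.954 0.137 1.724
vertex -3.628 1.341 2.318
vertex -3.57 0.902 1.388
endloop
endfacet
facet normal 0.056 -0.425 -0.903
outer loop
vertex -3.57 0.902 1.388
vertex -2.992 -0.241 1.962
vertex -3.954 0.137 1.724
endloop
endfacet
facet normal -0.056 0.426 0.903
outer loop
vertex -4.012 0.575 2.655
vertex -2.666 0.963 2.556
vertex -3.628 1.341 2.318
endloop
endfacet
facet normal -0.416 -0.832 0.367
outer loop
vertex -3.05 0.198 2.892
vertex -4.012 0.575 2.655
vertex -2.992 -0.241 1.962
endloop
endfacet
facet normal -0.056 0.425 0.903
outer loop
vertex -3.05 0.198 2.892
vertex -2.666 0.963 2.556
vertex -4.012 0.575 2.655
endloop
endfacet
facet normal 0.417 0.832 -0.366
outer loop
vertex -3.628 1.341 2.318
vertex -2.666 0.963 2.556
vertex -3.57 0.902 1.388
endloop
endfacet
facet normal 0.056 -0.425 -0.903
outer loop
vertex -2.608 0.525 1.625
vertex -2.992 -0.241 1.962
vertex -3.57 0.902 1.388
endloop
endfacet
facet normal 0.416 0.832 -0.366
outer loop
vertex -3.57 0.902 1.388
vertex -2.666 0.963 2.556
vertex -2.608 0.525 1.625
endloop
endfacet
facet normal 0.907 -0.356 0.225
outer loop
vertex -2.608 0.525 1.625
vertex -3.05 0.198 2.892
vertex -2.992 -0.241 1.962
endloop
endfacet
facet normal 0.907 -0.357 0.224
outer loop
vertex -2.666 0.963 2.556
vertex -3.05 0.198 2.892
vertex -2.608 0.525 1.625
endloop
endfacet
facet normal -0.360 0.879 0.313
outer loop
vertex 0.008 1.318 -3.234
vertex -0.39 0.867 -2.424
vertex 0.548 1.237 -2.385
endloop
endfacet
facet normal 0.241 0.969 -0.061
outer loop
vertex 0.008 1.318 -3.234
vertex 0.548 1.237 -2.385
vertex 0.986 1.072 -3.28
endloop
endfacet
facet normal 0.140 0.690 -0.710
outer loop
vertex 0.008 1.318 -3.234
vertex 0.986 1.072 -3.28
vertex 0.318 0.599 -3.871
endloop
endfacet
facet normal -0.523 0.428 -0.737
outer loop
vertex 0.008 1.318 -3.234
vertex 0.318 0.599 -3.871
vertex -0.532 0.472 -3.342
endloop
endfacet
facet normal -0.832 0.545 -0.106
outer loop
vertex 0.008 1.318 -3.234
vertex -0.532 0.472 -3.342
vertex -0.39 0.867 -2.424
endloop
endfacet
facet normal 0.759 0.597 0.261
outer loop
vertex 0.986 1.072 -3.28
vertex 0.548 1.237 -2.385
vertex 1.192 0.468 -2.498
endloop
endfacet
facet normal -0.214 0.451 0.866
outer loop
vertex 0.548 1.237 -2.385
vertex -0.39 0.867 -2.424
vertex 0.342 0.341 -1.969
endloop
endfacet
facet normal -0.978 -0.088 0.189
outer loop
vertex -0.39 0.867 -2.424
vertex -0.532 0.472 -3.342
vertex -0.326 -0.132 -2.56
endloop
endfacet
facet normal -0.477 -0.277 -0.834
outer loop
vertex -0.532 0.472 -3.342
vertex 0.318 0.599 -3.871
vertex 0.112 -0.297 -3.455
endloop
endfacet
facet normal 0.596 0.146 -0.790
outer loop
vertex 0.318 0.599 -3.871
vertex 0.986 1.072 -3.28
vertex 1.05 0.073 -3.416
endloop
endfacet
facet normal 0.523 -0.428 0.737
outer loop
vertex 0.652 -0.378 -2.606
vertex 1.192 0.468 -2.498
vertex 0.342 0.341 -1.969
endloop
endfacet
facet normal -0.140 -0.690 0.710
outer loop
vertex 0.652 -0.378 -2.606
vertex 0.342 0.341 -1.969
vertex -0.326 -0.132 -2.56
endloop
endfacet
facet normal -0.241 -0.969 0.061
outer loop
vertex 0.652 -0.378 -2.606
vertex -0.326 -0.132 -2.56
vertex 0.112 -0.297 -3.455
endloop
endfacet
facet normal 0.360 -0.879 -0.313
outer loop
vertex 0.652 -0.378 -2.606
vertex 0.112 -0.297 -3.455
vertex 1.05 0.073 -3.416
endloop
endfacet
facet normal 0.832 -0.545 0.106
outer loop
vertex 0.652 -0.378 -2.606
vertex 1.05 0.073 -3.416
vertex 1.192 0.468 -2.498
endloop
endfacet
facet normal 0.477 0.277 0.834
outer loop
vertex 0.342 0.341 -1.969
vertex 1.192 0.468 -2.498
vertex 0.548 1.237 -2.385
endloop
endfacet
facet normal -0.596 -0.146 0.790
outer loop
vertex -0.326 -0.132 -2.56
vertex 0.342 0.341 -1.969
vertex -0.39 0.867 -2.424
endloop
endfacet
facet normal -0.759 -0.597 -0.261
outer loop
vertex 0.112 -0.297 -3.455
vertex -0.326 -0.132 -2.56
vertex -0.532 0.472 -3.342
endloop
endfacet
facet normal 0.214 -0.451 -0.866
outer loop
vertex 1.05 0.073 -3.416
vertex 0.112 -0.297 -3.455
vertex 0.318 0.599 -3.871
endloop
endfacet
facet normal 0.978 0.088 -0.189
outer loop
vertex 1.192 0.468 -2.498
vertex 1.05 0.073 -3.416
vertex 0.986 1.072 -3.28
endloop
endfacet

endsolid


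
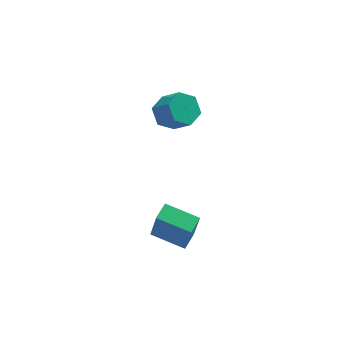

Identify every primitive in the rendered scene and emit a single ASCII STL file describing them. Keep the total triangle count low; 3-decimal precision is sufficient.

solid 
facet normal -0.510 0.507 -0.695
outer loop
vertex 2.725 3.297 2.911
vertex 1.902 3.216 3.456
vertex 2.504 3.992 3.581
endloop
endfacet
facet normal 0.831 0.500 -0.245
outer loop
vertex 2.725 3.297 2.911
vertex 2.504 3.992 3.581
vertex 3.48 2.546 3.939
endloop
endfacet
facet normal 0.831 0.500 -0.245
outer loop
vertex 3.48 2.546 3.939
vertex 2.504 3.992 3.581
vertex 3.259 3.241 4.609
endloop
endfacet
facet normal 0.511 -0.507 0.694
outer loop
vertex 3.48 2.546 3.939
vertex 3.259 3.241 4.609
vertex 2.658 2.464 4.484
endloop
endfacet
facet normal -0.511 0.508 -0.694
outer loop
vertex 2.504 3.992 3.581
vertex 1.902 3.216 3.456
vertex 1.682 3.91 4.126
endloop
endfacet
facet normal 0.222 0.858 0.464
outer loop
vertex 2.504 3.992 3.581
vertex 1.682 3.91 4.126
vertex 3.259 3.241 4.609
endloop
endfacet
facet normal 0.222 0.858 0.464
outer loop
vertex 3.259 3.241 4.609
vertex 1.682 3.91 4.126
vertex 2.437 3.159 5.154
endloop
endfacet
facet normal 0.511 -0.507 0.694
outer loop
vertex 3.259 3.241 4.609
vertex 2.437 3.159 5.154
vertex 2.658 2.464 4.484
endloop
endfacet
facet normal -0.511 0.508 -0.694
outer loop
vertex 1.682 3.91 4.126
vertex 1.902 3.216 3.456
vertex 1.08 3.134 4.001
endloop
endfacet
facet normal -0.608 0.358 0.708
outer loop
vertex 1.682 3.91 4.126
vertex 1.08 3.134 4.001
vertex 2.437 3.159 5.154
endloop
endfacet
facet normal -0.608 0.358 0.708
outer loop
vertex 2.437 3.159 5.154
vertex 1.08 3.134 4.001
vertex 1.835 2.383 5.029
endloop
endfacet
facet normal 0.510 -0.507 0.695
outer loop
vertex 2.437 3.159 5.154
vertex 1.835 2.383 5.029
vertex 2.658 2.464 4.484
endloop
endfacet
facet normal -0.511 0.507 -0.694
outer loop
vertex 1.08 3.134 4.001
vertex 1.902 3.216 3.456
vertex 1.301 2.439 3.331
endloop
endfacet
facet normal -0.831 -0.500 0.245
outer loop
vertex 1.08 3.134 4.001
vertex 1.301 2.439 3.331
vertex 1.835 2.383 5.029
endloop
endfacet
facet normal -0.831 -0.500 0.245
outer loop
vertex 1.835 2.383 5.029
vertex 1.301 2.439 3.331
vertex 2.056 1.688 4.359
endloop
endfacet
facet normal 0.510 -0.507 0.695
outer loop
vertex 1.835 2.383 5.029
vertex 2.056 1.688 4.359
vertex 2.658 2.464 4.484
endloop
endfacet
facet normal -0.511 0.507 -0.694
outer loop
vertex 1.301 2.439 3.331
vertex 1.902 3.216 3.456
vertex 2.123 2.521 2.786
endloop
endfacet
facet normal -0.222 -0.858 -0.464
outer loop
vertex 1.301 2.439 3.331
vertex 2.123 2.521 2.786
vertex 2.056 1.688 4.359
endloop
endfacet
facet normal -0.222 -0.858 -0.464
outer loop
vertex 2.056 1.688 4.359
vertex 2.123 2.521 2.786
vertex 2.878 1.77 3.814
endloop
endfacet
facet normal 0.511 -0.508 0.694
outer loop
vertex 2.056 1.688 4.359
vertex 2.878 1.77 3.814
vertex 2.658 2.464 4.484
endloop
endfacet
facet normal -0.510 0.507 -0.695
outer loop
vertex 2.123 2.521 2.786
vertex 1.902 3.216 3.456
vertex 2.725 3.297 2.911
endloop
endfacet
facet normal 0.608 -0.358 -0.708
outer loop
vertex 2.123 2.521 2.786
vertex 2.725 3.297 2.911
vertex 2.878 1.77 3.814
endloop
endfacet
facet normal 0.608 -0.358 -0.708
outer loop
vertex 2.878 1.77 3.814
vertex 2.725 3.297 2.911
vertex 3.48 2.546 3.939
endloop
endfacet
facet normal 0.511 -0.508 0.694
outer loop
vertex 2.878 1.77 3.814
vertex 3.48 2.546 3.939
vertex 2.658 2.464 4.484
endloop
endfacet
facet normal -0.856 0.467 0.223
outer loop
vertex 0.67 -3.31 1.846
vertex 1.181 -2.437 1.98
vertex 0.424 -2.884 0.011
endloop
endfacet
facet normal -0.501 -0.855 -0.131
outer loop
vertex 1.999 -3.743 -0.4
vertex 0.67 -3.31 1.846
vertex 0.424 -2.884 0.011
endloop
endfacet
facet normal -0.856 0.467 0.223
outer loop
vertex 0.424 -2.884 0.011
vertex 1.181 -2.437 1.98
vertex 0.935 -2.012 0.145
endloop
endfacet
facet normal -0.130 0.224 -0.966
outer loop
vertex 0.935 -2.012 0.145
vertex 1.999 -3.743 -0.4
vertex 0.424 -2.884 0.011
endloop
endfacet
facet normal 0.130 -0.224 0.966
outer loop
vertex 0.67 -3.31 1.846
vertex 2.756 -3.296 1.569
vertex 1.181 -2.437 1.98
endloop
endfacet
facet normal -0.500 -0.856 -0.131
outer loop
vertex 2.245 -4.168 1.435
vertex 0.67 -3.31 1.846
vertex 1.999 -3.743 -0.4
endloop
endfacet
facet normal 0.130 -0.224 0.966
outer loop
vertex 2.245 -4.168 1.435
vertex 2.756 -3.296 1.569
vertex 0.67 -3.31 1.846
endloop
endfacet
facet normal 0.501 0.856 0.131
outer loop
vertex 1.181 -2.437 1.98
vertex 2.756 -3.296 1.569
vertex 0.935 -2.012 0.145
endloop
endfacet
facet normal -0.130 0.224 -0.966
outer loop
vertex 2.51 -2.87 -0.266
vertex 1.999 -3.743 -0.4
vertex 0.935 -2.012 0.145
endloop
endfacet
facet normal 0.500 0.856 0.132
outer loop
vertex 0.935 -2.012 0.145
vertex 2.756 -3.296 1.569
vertex 2.51 -2.87 -0.266
endloop
endfacet
facet normal 0.856 -0.467 -0.223
outer loop
vertex 2.51 -2.87 -0.266
vertex 2.245 -4.168 1.435
vertex 1.999 -3.743 -0.4
endloop
endfacet
facet normal 0.856 -0.467 -0.223
outer loop
vertex 2.756 -3.296 1.569
vertex 2.245 -4.168 1.435
vertex 2.51 -2.87 -0.266
endloop
endfacet

endsolid


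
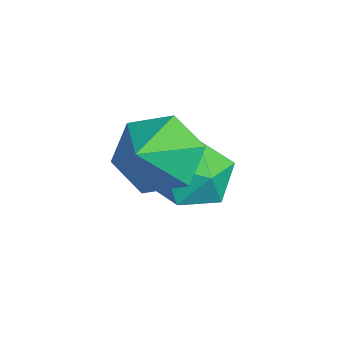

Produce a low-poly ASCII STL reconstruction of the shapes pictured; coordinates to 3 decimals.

solid 
facet normal -0.666 0.036 0.745
outer loop
vertex -1.995 -1.413 -2.647
vertex -1.772 -2.421 -2.399
vertex -1.225 -1.63 -1.949
endloop
endfacet
facet normal -0.379 0.679 0.629
outer loop
vertex -1.995 -1.413 -2.647
vertex -1.225 -1.63 -1.949
vertex -1.082 -0.873 -2.68
endloop
endfacet
facet normal -0.510 0.859 -0.049
outer loop
vertex -1.995 -1.413 -2.647
vertex -1.082 -0.873 -2.68
vertex -1.54 -1.196 -3.581
endloop
endfacet
facet normal -0.877 0.328 -0.351
outer loop
vertex -1.995 -1.413 -2.647
vertex -1.54 -1.196 -3.581
vertex -1.967 -2.153 -3.408
endloop
endfacet
facet normal -0.973 -0.181 0.140
outer loop
vertex -1.995 -1.413 -2.647
vertex -1.967 -2.153 -3.408
vertex -1.772 -2.421 -2.399
endloop
endfacet
facet normal 0.328 0.624 0.710
outer loop
vertex -1.082 -0.873 -2.68
vertex -1.225 -1.63 -1.949
vertex -0.293 -1.547 -2.452
endloop
endfacet
facet normal -0.135 -0.418 0.899
outer loop
vertex -1.225 -1.63 -1.949
vertex -1.772 -2.421 -2.399
vertex -0.72 -2.504 -2.279
endloop
endfacet
facet normal -0.634 -0.769 -0.082
outer loop
vertex -1.772 -2.421 -2.399
vertex -1.967 -2.153 -3.408
vertex -1.178 -2.827 -3.18
endloop
endfacet
facet normal -0.478 0.055 -0.877
outer loop
vertex -1.967 -2.153 -3.408
vertex -1.54 -1.196 -3.581
vertex -1.035 -2.07 -3.911
endloop
endfacet
facet normal 0.116 0.915 -0.387
outer loop
vertex -1.54 -1.196 -3.581
vertex -1.082 -0.873 -2.68
vertex -0.488 -1.279 -3.461
endloop
endfacet
facet normal 0.877 -0.328 0.351
outer loop
vertex -0.265 -2.287 -3.213
vertex -0.293 -1.547 -2.452
vertex -0.72 -2.504 -2.279
endloop
endfacet
facet normal 0.510 -0.859 0.049
outer loop
vertex -0.265 -2.287 -3.213
vertex -0.72 -2.504 -2.279
vertex -1.178 -2.827 -3.18
endloop
endfacet
facet normal 0.379 -0.679 -0.629
outer loop
vertex -0.265 -2.287 -3.213
vertex -1.178 -2.827 -3.18
vertex -1.035 -2.07 -3.911
endloop
endfacet
facet normal 0.666 -0.036 -0.745
outer loop
vertex -0.265 -2.287 -3.213
vertex -1.035 -2.07 -3.911
vertex -0.488 -1.279 -3.461
endloop
endfacet
facet normal 0.973 0.181 -0.140
outer loop
vertex -0.265 -2.287 -3.213
vertex -0.488 -1.279 -3.461
vertex -0.293 -1.547 -2.452
endloop
endfacet
facet normal 0.478 -0.055 0.877
outer loop
vertex -0.72 -2.504 -2.279
vertex -0.293 -1.547 -2.452
vertex -1.225 -1.63 -1.949
endloop
endfacet
facet normal -0.116 -0.915 0.387
outer loop
vertex -1.178 -2.827 -3.18
vertex -0.72 -2.504 -2.279
vertex -1.772 -2.421 -2.399
endloop
endfacet
facet normal -0.328 -0.624 -0.710
outer loop
vertex -1.035 -2.07 -3.911
vertex -1.178 -2.827 -3.18
vertex -1.967 -2.153 -3.408
endloop
endfacet
facet normal 0.135 0.418 -0.899
outer loop
vertex -0.488 -1.279 -3.461
vertex -1.035 -2.07 -3.911
vertex -1.54 -1.196 -3.581
endloop
endfacet
facet normal 0.634 0.769 0.082
outer loop
vertex -0.293 -1.547 -2.452
vertex -0.488 -1.279 -3.461
vertex -1.082 -0.873 -2.68
endloop
endfacet
facet normal -0.695 0.379 -0.611
outer loop
vertex 0.292 -3.132 -2.218
vertex -0.193 -2.706 -1.403
vertex 0.543 -2.172 -1.908
endloop
endfacet
facet normal 0.924 -0.124 -0.363
outer loop
vertex 0.292 -3.132 -2.218
vertex 0.543 -2.172 -1.908
vertex 0.993 -3.354 -0.357
endloop
endfacet
facet normal -0.695 0.379 -0.612
outer loop
vertex 0.543 -2.172 -1.908
vertex -0.193 -2.706 -1.403
vertex 0.058 -1.745 -1.093
endloop
endfacet
facet normal 0.809 0.557 0.190
outer loop
vertex 0.543 -2.172 -1.908
vertex 0.058 -1.745 -1.093
vertex 0.993 -3.354 -0.357
endloop
endfacet
facet normal -0.694 0.379 -0.613
outer loop
vertex 0.058 -1.745 -1.093
vertex -0.193 -2.706 -1.403
vertex -0.679 -2.279 -0.589
endloop
endfacet
facet normal 0.208 0.504 0.838
outer loop
vertex 0.058 -1.745 -1.093
vertex -0.679 -2.279 -0.589
vertex 0.993 -3.354 -0.357
endloop
endfacet
facet normal -0.693 0.379 -0.613
outer loop
vertex -0.679 -2.279 -0.589
vertex -0.193 -2.706 -1.403
vertex -0.93 -3.239 -0.899
endloop
endfacet
facet normal -0.277 -0.229 0.933
outer loop
vertex -0.679 -2.279 -0.589
vertex -0.93 -3.239 -0.899
vertex 0.993 -3.354 -0.357
endloop
endfacet
facet normal -0.693 0.380 -0.612
outer loop
vertex -0.93 -3.239 -0.899
vertex -0.193 -2.706 -1.403
vertex -0.444 -3.666 -1.714
endloop
endfacet
facet normal -0.162 -0.910 0.381
outer loop
vertex -0.93 -3.239 -0.899
vertex -0.444 -3.666 -1.714
vertex 0.993 -3.354 -0.357
endloop
endfacet
facet normal -0.694 0.380 -0.612
outer loop
vertex -0.444 -3.666 -1.714
vertex -0.193 -2.706 -1.403
vertex 0.292 -3.132 -2.218
endloop
endfacet
facet normal 0.439 -0.858 -0.268
outer loop
vertex -0.444 -3.666 -1.714
vertex 0.292 -3.132 -2.218
vertex 0.993 -3.354 -0.357
endloop
endfacet

endsolid


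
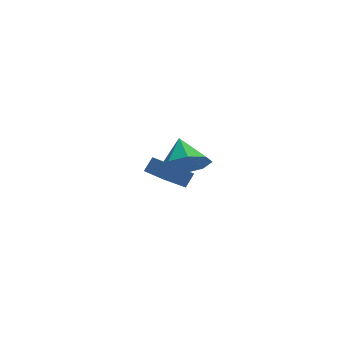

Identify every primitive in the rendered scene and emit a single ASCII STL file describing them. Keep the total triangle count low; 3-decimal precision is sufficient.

solid 
facet normal 0.029 -0.819 -0.573
outer loop
vertex -1.22 -2.351 1.065
vertex -2.009 -2.784 1.645
vertex -1.962 -2.17 0.769
endloop
endfacet
facet normal 0.333 0.899 -0.285
outer loop
vertex -1.22 -2.351 1.065
vertex -1.962 -2.17 0.769
vertex -2.051 -1.596 2.475
endloop
endfacet
facet normal 0.029 -0.819 -0.573
outer loop
vertex -1.962 -2.17 0.769
vertex -2.009 -2.784 1.645
vertex -2.732 -2.349 0.986
endloop
endfacet
facet normal -0.299 0.900 -0.318
outer loop
vertex -1.962 -2.17 0.769
vertex -2.732 -2.349 0.986
vertex -2.051 -1.596 2.475
endloop
endfacet
facet normal 0.028 -0.820 -0.572
outer loop
vertex -2.732 -2.349 0.986
vertex -2.009 -2.784 1.645
vertex -3.078 -2.782 1.589
endloop
endfacet
facet normal -0.765 0.644 0.024
outer loop
vertex -2.732 -2.349 0.986
vertex -3.078 -2.782 1.589
vertex -2.051 -1.596 2.475
endloop
endfacet
facet normal 0.029 -0.819 -0.573
outer loop
vertex -3.078 -2.782 1.589
vertex -2.009 -2.784 1.645
vertex -2.798 -3.217 2.224
endloop
endfacet
facet normal -0.792 0.281 0.542
outer loop
vertex -3.078 -2.782 1.589
vertex -2.798 -3.217 2.224
vertex -2.051 -1.596 2.475
endloop
endfacet
facet normal 0.029 -0.819 -0.573
outer loop
vertex -2.798 -3.217 2.224
vertex -2.009 -2.784 1.645
vertex -2.056 -3.398 2.52
endloop
endfacet
facet normal -0.365 0.024 0.931
outer loop
vertex -2.798 -3.217 2.224
vertex -2.056 -3.398 2.52
vertex -2.051 -1.596 2.475
endloop
endfacet
facet normal 0.029 -0.819 -0.573
outer loop
vertex -2.056 -3.398 2.52
vertex -2.009 -2.784 1.645
vertex -1.287 -3.219 2.303
endloop
endfacet
facet normal 0.266 0.023 0.964
outer loop
vertex -2.056 -3.398 2.52
vertex -1.287 -3.219 2.303
vertex -2.051 -1.596 2.475
endloop
endfacet
facet normal 0.029 -0.819 -0.573
outer loop
vertex -1.287 -3.219 2.303
vertex -2.009 -2.784 1.645
vertex -0.941 -2.785 1.701
endloop
endfacet
facet normal 0.732 0.279 0.622
outer loop
vertex -1.287 -3.219 2.303
vertex -0.941 -2.785 1.701
vertex -2.051 -1.596 2.475
endloop
endfacet
facet normal 0.029 -0.820 -0.572
outer loop
vertex -0.941 -2.785 1.701
vertex -2.009 -2.784 1.645
vertex -1.22 -2.351 1.065
endloop
endfacet
facet normal 0.760 0.642 0.104
outer loop
vertex -0.941 -2.785 1.701
vertex -1.22 -2.351 1.065
vertex -2.051 -1.596 2.475
endloop
endfacet
facet normal -0.723 -0.285 0.630
outer loop
vertex -1.685 1.931 -1.424
vertex -2.294 3.113 -1.588
vertex -2.107 1.628 -2.045
endloop
endfacet
facet normal 0.455 -0.882 0.122
outer loop
vertex -1.046 2.047 -2.972
vertex -1.685 1.931 -1.424
vertex -2.107 1.628 -2.045
endloop
endfacet
facet normal -0.722 -0.285 0.631
outer loop
vertex -2.107 1.628 -2.045
vertex -2.294 3.113 -1.588
vertex -2.717 2.81 -2.209
endloop
endfacet
facet normal -0.521 -0.375 -0.766
outer loop
vertex -2.717 2.81 -2.209
vertex -1.046 2.047 -2.972
vertex -2.107 1.628 -2.045
endloop
endfacet
facet normal 0.522 0.375 0.766
outer loop
vertex -1.685 1.931 -1.424
vertex -1.233 3.532 -2.515
vertex -2.294 3.113 -1.588
endloop
endfacet
facet normal 0.454 -0.883 0.121
outer loop
vertex -0.623 2.35 -2.351
vertex -1.685 1.931 -1.424
vertex -1.046 2.047 -2.972
endloop
endfacet
facet normal 0.521 0.375 0.767
outer loop
vertex -0.623 2.35 -2.351
vertex -1.233 3.532 -2.515
vertex -1.685 1.931 -1.424
endloop
endfacet
facet normal -0.454 0.883 -0.121
outer loop
vertex -2.294 3.113 -1.588
vertex -1.233 3.532 -2.515
vertex -2.717 2.81 -2.209
endloop
endfacet
facet normal -0.521 -0.375 -0.767
outer loop
vertex -1.655 3.229 -3.136
vertex -1.046 2.047 -2.972
vertex -2.717 2.81 -2.209
endloop
endfacet
facet normal -0.454 0.882 -0.122
outer loop
vertex -2.717 2.81 -2.209
vertex -1.233 3.532 -2.515
vertex -1.655 3.229 -3.136
endloop
endfacet
facet normal 0.722 0.285 -0.631
outer loop
vertex -1.655 3.229 -3.136
vertex -0.623 2.35 -2.351
vertex -1.046 2.047 -2.972
endloop
endfacet
facet normal 0.722 0.285 -0.630
outer loop
vertex -1.233 3.532 -2.515
vertex -0.623 2.35 -2.351
vertex -1.655 3.229 -3.136
endloop
endfacet

endsolid


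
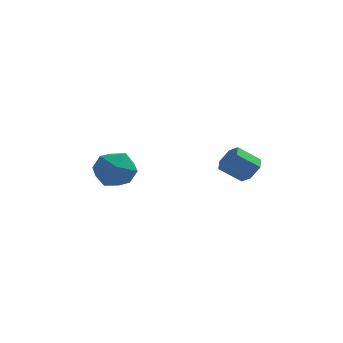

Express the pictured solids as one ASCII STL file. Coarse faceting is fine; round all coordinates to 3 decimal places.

solid 
facet normal 0.767 0.196 -0.611
outer loop
vertex 2.302 0.264 2.707
vertex 1.909 0.665 2.342
vertex 2.256 0.915 2.858
endloop
endfacet
facet normal 0.639 -0.131 0.758
outer loop
vertex 2.302 0.264 2.707
vertex 2.256 0.915 2.858
vertex 1.405 0.034 3.423
endloop
endfacet
facet normal 0.638 -0.130 0.759
outer loop
vertex 1.405 0.034 3.423
vertex 2.256 0.915 2.858
vertex 1.359 0.685 3.573
endloop
endfacet
facet normal -0.766 -0.195 0.612
outer loop
vertex 1.405 0.034 3.423
vertex 1.359 0.685 3.573
vertex 1.011 0.435 3.058
endloop
endfacet
facet normal 0.767 0.197 -0.611
outer loop
vertex 2.256 0.915 2.858
vertex 1.909 0.665 2.342
vertex 1.862 1.316 2.493
endloop
endfacet
facet normal 0.259 0.777 0.574
outer loop
vertex 2.256 0.915 2.858
vertex 1.862 1.316 2.493
vertex 1.359 0.685 3.573
endloop
endfacet
facet normal 0.260 0.776 0.574
outer loop
vertex 1.359 0.685 3.573
vertex 1.862 1.316 2.493
vertex 0.965 1.087 3.208
endloop
endfacet
facet normal -0.766 -0.195 0.612
outer loop
vertex 1.359 0.685 3.573
vertex 0.965 1.087 3.208
vertex 1.011 0.435 3.058
endloop
endfacet
facet normal 0.767 0.197 -0.611
outer loop
vertex 1.862 1.316 2.493
vertex 1.909 0.665 2.342
vertex 1.515 1.066 1.977
endloop
endfacet
facet normal -0.379 0.907 -0.185
outer loop
vertex 1.862 1.316 2.493
vertex 1.515 1.066 1.977
vertex 0.965 1.087 3.208
endloop
endfacet
facet normal -0.380 0.906 -0.185
outer loop
vertex 0.965 1.087 3.208
vertex 1.515 1.066 1.977
vertex 0.618 0.836 2.693
endloop
endfacet
facet normal -0.767 -0.195 0.612
outer loop
vertex 0.965 1.087 3.208
vertex 0.618 0.836 2.693
vertex 1.011 0.435 3.058
endloop
endfacet
facet normal 0.766 0.195 -0.612
outer loop
vertex 1.515 1.066 1.977
vertex 1.909 0.665 2.342
vertex 1.561 0.415 1.827
endloop
endfacet
facet normal -0.639 0.130 -0.758
outer loop
vertex 1.515 1.066 1.977
vertex 1.561 0.415 1.827
vertex 0.618 0.836 2.693
endloop
endfacet
facet normal -0.638 0.131 -0.759
outer loop
vertex 0.618 0.836 2.693
vertex 1.561 0.415 1.827
vertex 0.664 0.185 2.542
endloop
endfacet
facet normal -0.767 -0.196 0.611
outer loop
vertex 0.618 0.836 2.693
vertex 0.664 0.185 2.542
vertex 1.011 0.435 3.058
endloop
endfacet
facet normal 0.766 0.195 -0.612
outer loop
vertex 1.561 0.415 1.827
vertex 1.909 0.665 2.342
vertex 1.955 0.013 2.192
endloop
endfacet
facet normal -0.259 -0.776 -0.575
outer loop
vertex 1.561 0.415 1.827
vertex 1.955 0.013 2.192
vertex 0.664 0.185 2.542
endloop
endfacet
facet normal -0.259 -0.777 -0.574
outer loop
vertex 0.664 0.185 2.542
vertex 1.955 0.013 2.192
vertex 1.058 -0.216 2.907
endloop
endfacet
facet normal -0.767 -0.197 0.611
outer loop
vertex 0.664 0.185 2.542
vertex 1.058 -0.216 2.907
vertex 1.011 0.435 3.058
endloop
endfacet
facet normal 0.767 0.195 -0.612
outer loop
vertex 1.955 0.013 2.192
vertex 1.909 0.665 2.342
vertex 2.302 0.264 2.707
endloop
endfacet
facet normal 0.380 -0.906 0.186
outer loop
vertex 1.955 0.013 2.192
vertex 2.302 0.264 2.707
vertex 1.058 -0.216 2.907
endloop
endfacet
facet normal 0.379 -0.907 0.184
outer loop
vertex 1.058 -0.216 2.907
vertex 2.302 0.264 2.707
vertex 1.405 0.034 3.423
endloop
endfacet
facet normal -0.767 -0.197 0.611
outer loop
vertex 1.058 -0.216 2.907
vertex 1.405 0.034 3.423
vertex 1.011 0.435 3.058
endloop
endfacet
facet normal -0.773 0.328 0.542
outer loop
vertex -4.282 -0.235 2.462
vertex -3.886 -0.675 3.293
vertex -3.641 0.287 3.06
endloop
endfacet
facet normal -0.634 0.774 0.004
outer loop
vertex -4.282 -0.235 2.462
vertex -3.641 0.287 3.06
vertex -3.563 0.356 2.046
endloop
endfacet
facet normal -0.684 0.405 -0.606
outer loop
vertex -4.282 -0.235 2.462
vertex -3.563 0.356 2.046
vertex -3.758 -0.564 1.651
endloop
endfacet
facet normal -0.855 -0.268 -0.444
outer loop
vertex -4.282 -0.235 2.462
vertex -3.758 -0.564 1.651
vertex -3.958 -1.201 2.422
endloop
endfacet
facet normal -0.910 -0.316 0.266
outer loop
vertex -4.282 -0.235 2.462
vertex -3.958 -1.201 2.422
vertex -3.886 -0.675 3.293
endloop
endfacet
facet normal 0.041 0.997 0.071
outer loop
vertex -3.563 0.356 2.046
vertex -3.641 0.287 3.06
vertex -2.722 0.281 2.618
endloop
endfacet
facet normal -0.185 0.276 0.943
outer loop
vertex -3.641 0.287 3.06
vertex -3.886 -0.675 3.293
vertex -2.922 -0.356 3.389
endloop
endfacet
facet normal -0.406 -0.767 0.497
outer loop
vertex -3.886 -0.675 3.293
vertex -3.958 -1.201 2.422
vertex -3.117 -1.276 2.994
endloop
endfacet
facet normal -0.318 -0.689 -0.652
outer loop
vertex -3.958 -1.201 2.422
vertex -3.758 -0.564 1.651
vertex -3.039 -1.207 1.98
endloop
endfacet
facet normal -0.042 0.402 -0.915
outer loop
vertex -3.758 -0.564 1.651
vertex -3.563 0.356 2.046
vertex -2.794 -0.245 1.747
endloop
endfacet
facet normal 0.855 0.268 0.444
outer loop
vertex -2.398 -0.685 2.578
vertex -2.722 0.281 2.618
vertex -2.922 -0.356 3.389
endloop
endfacet
facet normal 0.684 -0.405 0.606
outer loop
vertex -2.398 -0.685 2.578
vertex -2.922 -0.356 3.389
vertex -3.117 -1.276 2.994
endloop
endfacet
facet normal 0.634 -0.774 -0.004
outer loop
vertex -2.398 -0.685 2.578
vertex -3.117 -1.276 2.994
vertex -3.039 -1.207 1.98
endloop
endfacet
facet normal 0.773 -0.328 -0.542
outer loop
vertex -2.398 -0.685 2.578
vertex -3.039 -1.207 1.98
vertex -2.794 -0.245 1.747
endloop
endfacet
facet normal 0.910 0.316 -0.266
outer loop
vertex -2.398 -0.685 2.578
vertex -2.794 -0.245 1.747
vertex -2.722 0.281 2.618
endloop
endfacet
facet normal 0.318 0.689 0.652
outer loop
vertex -2.922 -0.356 3.389
vertex -2.722 0.281 2.618
vertex -3.641 0.287 3.06
endloop
endfacet
facet normal 0.042 -0.402 0.915
outer loop
vertex -3.117 -1.276 2.994
vertex -2.922 -0.356 3.389
vertex -3.886 -0.675 3.293
endloop
endfacet
facet normal -0.041 -0.997 -0.071
outer loop
vertex -3.039 -1.207 1.98
vertex -3.117 -1.276 2.994
vertex -3.958 -1.201 2.422
endloop
endfacet
facet normal 0.185 -0.276 -0.943
outer loop
vertex -2.794 -0.245 1.747
vertex -3.039 -1.207 1.98
vertex -3.758 -0.564 1.651
endloop
endfacet
facet normal 0.406 0.767 -0.497
outer loop
vertex -2.722 0.281 2.618
vertex -2.794 -0.245 1.747
vertex -3.563 0.356 2.046
endloop
endfacet

endsolid


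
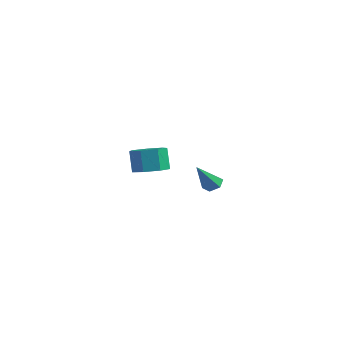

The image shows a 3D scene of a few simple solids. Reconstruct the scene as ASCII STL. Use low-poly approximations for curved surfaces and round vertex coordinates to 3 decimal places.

solid 
facet normal 0.314 -0.190 -0.930
outer loop
vertex -2.892 4.056 0.542
vertex -3.638 3.518 0.4
vertex -3.543 4.43 0.246
endloop
endfacet
facet normal 0.501 0.866 -0.007
outer loop
vertex -2.892 4.056 0.542
vertex -3.543 4.43 0.246
vertex -3.297 4.3 1.742
endloop
endfacet
facet normal 0.502 0.865 -0.007
outer loop
vertex -3.297 4.3 1.742
vertex -3.543 4.43 0.246
vertex -3.948 4.675 1.446
endloop
endfacet
facet normal -0.314 0.189 0.930
outer loop
vertex -3.297 4.3 1.742
vertex -3.948 4.675 1.446
vertex -4.042 3.762 1.6
endloop
endfacet
facet normal 0.314 -0.190 -0.930
outer loop
vertex -3.543 4.43 0.246
vertex -3.638 3.518 0.4
vertex -4.265 4.118 0.066
endloop
endfacet
facet normal -0.317 0.902 -0.291
outer loop
vertex -3.543 4.43 0.246
vertex -4.265 4.118 0.066
vertex -3.948 4.675 1.446
endloop
endfacet
facet normal -0.319 0.902 -0.291
outer loop
vertex -3.948 4.675 1.446
vertex -4.265 4.118 0.066
vertex -4.67 4.362 1.266
endloop
endfacet
facet normal -0.314 0.189 0.930
outer loop
vertex -3.948 4.675 1.446
vertex -4.67 4.362 1.266
vertex -4.042 3.762 1.6
endloop
endfacet
facet normal 0.314 -0.190 -0.930
outer loop
vertex -4.265 4.118 0.066
vertex -3.638 3.518 0.4
vertex -4.515 3.353 0.138
endloop
endfacet
facet normal -0.898 0.260 -0.356
outer loop
vertex -4.265 4.118 0.066
vertex -4.515 3.353 0.138
vertex -4.67 4.362 1.266
endloop
endfacet
facet normal -0.898 0.259 -0.355
outer loop
vertex -4.67 4.362 1.266
vertex -4.515 3.353 0.138
vertex -4.919 3.598 1.338
endloop
endfacet
facet normal -0.313 0.190 0.930
outer loop
vertex -4.67 4.362 1.266
vertex -4.919 3.598 1.338
vertex -4.042 3.762 1.6
endloop
endfacet
facet normal 0.314 -0.190 -0.930
outer loop
vertex -4.515 3.353 0.138
vertex -3.638 3.518 0.4
vertex -4.104 2.713 0.407
endloop
endfacet
facet normal -0.801 -0.578 -0.152
outer loop
vertex -4.515 3.353 0.138
vertex -4.104 2.713 0.407
vertex -4.919 3.598 1.338
endloop
endfacet
facet normal -0.801 -0.578 -0.152
outer loop
vertex -4.919 3.598 1.338
vertex -4.104 2.713 0.407
vertex -4.508 2.958 1.607
endloop
endfacet
facet normal -0.313 0.190 0.930
outer loop
vertex -4.919 3.598 1.338
vertex -4.508 2.958 1.607
vertex -4.042 3.762 1.6
endloop
endfacet
facet normal 0.314 -0.190 -0.930
outer loop
vertex -4.104 2.713 0.407
vertex -3.638 3.518 0.4
vertex -3.342 2.679 0.671
endloop
endfacet
facet normal -0.101 -0.981 0.166
outer loop
vertex -4.104 2.713 0.407
vertex -3.342 2.679 0.671
vertex -4.508 2.958 1.607
endloop
endfacet
facet normal -0.102 -0.981 0.165
outer loop
vertex -4.508 2.958 1.607
vertex -3.342 2.679 0.671
vertex -3.747 2.923 1.871
endloop
endfacet
facet normal -0.314 0.190 0.930
outer loop
vertex -4.508 2.958 1.607
vertex -3.747 2.923 1.871
vertex -4.042 3.762 1.6
endloop
endfacet
facet normal 0.314 -0.190 -0.930
outer loop
vertex -3.342 2.679 0.671
vertex -3.638 3.518 0.4
vertex -2.803 3.276 0.731
endloop
endfacet
facet normal 0.675 -0.645 0.359
outer loop
vertex -3.342 2.679 0.671
vertex -2.803 3.276 0.731
vertex -3.747 2.923 1.871
endloop
endfacet
facet normal 0.675 -0.645 0.359
outer loop
vertex -3.747 2.923 1.871
vertex -2.803 3.276 0.731
vertex -3.207 3.521 1.931
endloop
endfacet
facet normal -0.314 0.190 0.930
outer loop
vertex -3.747 2.923 1.871
vertex -3.207 3.521 1.931
vertex -4.042 3.762 1.6
endloop
endfacet
facet normal 0.314 -0.190 -0.930
outer loop
vertex -2.803 3.276 0.731
vertex -3.638 3.518 0.4
vertex -2.892 4.056 0.542
endloop
endfacet
facet normal 0.943 0.176 0.282
outer loop
vertex -2.803 3.276 0.731
vertex -2.892 4.056 0.542
vertex -3.207 3.521 1.931
endloop
endfacet
facet normal 0.943 0.177 0.282
outer loop
vertex -3.207 3.521 1.931
vertex -2.892 4.056 0.542
vertex -3.297 4.3 1.742
endloop
endfacet
facet normal -0.314 0.189 0.930
outer loop
vertex -3.207 3.521 1.931
vertex -3.297 4.3 1.742
vertex -4.042 3.762 1.6
endloop
endfacet
facet normal 0.084 0.580 -0.810
outer loop
vertex 2.828 1.038 2.195
vertex 2.308 1.14 2.214
vertex 2.649 1.452 2.473
endloop
endfacet
facet normal 0.879 0.063 0.473
outer loop
vertex 2.828 1.038 2.195
vertex 2.649 1.452 2.473
vertex 2.172 0.2 3.526
endloop
endfacet
facet normal 0.084 0.580 -0.810
outer loop
vertex 2.649 1.452 2.473
vertex 2.308 1.14 2.214
vertex 2.13 1.554 2.492
endloop
endfacet
facet normal 0.147 0.603 0.784
outer loop
vertex 2.649 1.452 2.473
vertex 2.13 1.554 2.492
vertex 2.172 0.2 3.526
endloop
endfacet
facet normal 0.084 0.580 -0.810
outer loop
vertex 2.13 1.554 2.492
vertex 2.308 1.14 2.214
vertex 1.789 1.242 2.233
endloop
endfacet
facet normal -0.755 0.383 0.532
outer loop
vertex 2.13 1.554 2.492
vertex 1.789 1.242 2.233
vertex 2.172 0.2 3.526
endloop
endfacet
facet normal 0.084 0.580 -0.810
outer loop
vertex 1.789 1.242 2.233
vertex 2.308 1.14 2.214
vertex 1.967 0.828 1.955
endloop
endfacet
facet normal -0.925 -0.378 -0.030
outer loop
vertex 1.789 1.242 2.233
vertex 1.967 0.828 1.955
vertex 2.172 0.2 3.526
endloop
endfacet
facet normal 0.084 0.580 -0.810
outer loop
vertex 1.967 0.828 1.955
vertex 2.308 1.14 2.214
vertex 2.487 0.726 1.936
endloop
endfacet
facet normal -0.193 -0.920 -0.342
outer loop
vertex 1.967 0.828 1.955
vertex 2.487 0.726 1.936
vertex 2.172 0.2 3.526
endloop
endfacet
facet normal 0.084 0.580 -0.810
outer loop
vertex 2.487 0.726 1.936
vertex 2.308 1.14 2.214
vertex 2.828 1.038 2.195
endloop
endfacet
facet normal 0.709 -0.699 -0.091
outer loop
vertex 2.487 0.726 1.936
vertex 2.828 1.038 2.195
vertex 2.172 0.2 3.526
endloop
endfacet

endsolid


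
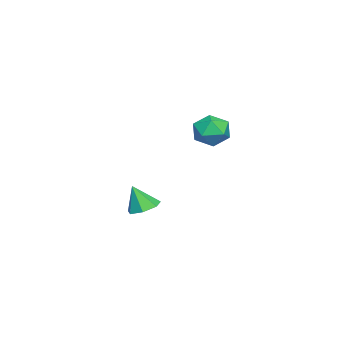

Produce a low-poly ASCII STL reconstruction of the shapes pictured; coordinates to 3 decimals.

solid 
facet normal -0.054 0.380 -0.923
outer loop
vertex -0.754 -3.763 -2.684
vertex -1.324 -3.339 -2.476
vertex -0.601 -3.183 -2.454
endloop
endfacet
facet normal 0.883 -0.355 0.306
outer loop
vertex -0.754 -3.763 -2.684
vertex -0.601 -3.183 -2.454
vertex -1.256 -3.821 -1.304
endloop
endfacet
facet normal -0.053 0.378 -0.924
outer loop
vertex -0.601 -3.183 -2.454
vertex -1.324 -3.339 -2.476
vertex -0.993 -2.72 -2.242
endloop
endfacet
facet normal 0.725 0.338 0.600
outer loop
vertex -0.601 -3.183 -2.454
vertex -0.993 -2.72 -2.242
vertex -1.256 -3.821 -1.304
endloop
endfacet
facet normal -0.054 0.378 -0.924
outer loop
vertex -0.993 -2.72 -2.242
vertex -1.324 -3.339 -2.476
vertex -1.634 -2.724 -2.206
endloop
endfacet
facet normal 0.039 0.643 0.765
outer loop
vertex -0.993 -2.72 -2.242
vertex -1.634 -2.724 -2.206
vertex -1.256 -3.821 -1.304
endloop
endfacet
facet normal -0.053 0.379 -0.924
outer loop
vertex -1.634 -2.724 -2.206
vertex -1.324 -3.339 -2.476
vertex -2.042 -3.191 -2.374
endloop
endfacet
facet normal -0.657 0.331 0.677
outer loop
vertex -1.634 -2.724 -2.206
vertex -2.042 -3.191 -2.374
vertex -1.256 -3.821 -1.304
endloop
endfacet
facet normal -0.053 0.379 -0.924
outer loop
vertex -2.042 -3.191 -2.374
vertex -1.324 -3.339 -2.476
vertex -1.909 -3.769 -2.619
endloop
endfacet
facet normal -0.840 -0.364 0.403
outer loop
vertex -2.042 -3.191 -2.374
vertex -1.909 -3.769 -2.619
vertex -1.256 -3.821 -1.304
endloop
endfacet
facet normal -0.053 0.380 -0.924
outer loop
vertex -1.909 -3.769 -2.619
vertex -1.324 -3.339 -2.476
vertex -1.336 -4.024 -2.757
endloop
endfacet
facet normal -0.372 -0.916 0.148
outer loop
vertex -1.909 -3.769 -2.619
vertex -1.336 -4.024 -2.757
vertex -1.256 -3.821 -1.304
endloop
endfacet
facet normal -0.054 0.380 -0.923
outer loop
vertex -1.336 -4.024 -2.757
vertex -1.324 -3.339 -2.476
vertex -0.754 -3.763 -2.684
endloop
endfacet
facet normal 0.396 -0.912 0.106
outer loop
vertex -1.336 -4.024 -2.757
vertex -0.754 -3.763 -2.684
vertex -1.256 -3.821 -1.304
endloop
endfacet
facet normal -0.083 0.282 0.956
outer loop
vertex 1.752 0.882 3.609
vertex 1.577 0.099 3.825
vertex 2.365 0.361 3.816
endloop
endfacet
facet normal 0.385 0.695 0.608
outer loop
vertex 1.752 0.882 3.609
vertex 2.365 0.361 3.816
vertex 2.457 0.875 3.17
endloop
endfacet
facet normal 0.046 0.997 0.058
outer loop
vertex 1.752 0.882 3.609
vertex 2.457 0.875 3.17
vertex 1.726 0.931 2.78
endloop
endfacet
facet normal -0.632 0.772 0.065
outer loop
vertex 1.752 0.882 3.609
vertex 1.726 0.931 2.78
vertex 1.182 0.451 3.184
endloop
endfacet
facet normal -0.712 0.330 0.620
outer loop
vertex 1.752 0.882 3.609
vertex 1.182 0.451 3.184
vertex 1.577 0.099 3.825
endloop
endfacet
facet normal 0.897 0.274 0.346
outer loop
vertex 2.457 0.875 3.17
vertex 2.365 0.361 3.816
vertex 2.718 0.089 3.116
endloop
endfacet
facet normal 0.141 -0.393 0.908
outer loop
vertex 2.365 0.361 3.816
vertex 1.577 0.099 3.825
vertex 2.174 -0.391 3.52
endloop
endfacet
facet normal -0.875 -0.316 0.366
outer loop
vertex 1.577 0.099 3.825
vertex 1.182 0.451 3.184
vertex 1.443 -0.335 3.13
endloop
endfacet
facet normal -0.747 0.399 -0.532
outer loop
vertex 1.182 0.451 3.184
vertex 1.726 0.931 2.78
vertex 1.535 0.179 2.484
endloop
endfacet
facet normal 0.349 0.763 -0.544
outer loop
vertex 1.726 0.931 2.78
vertex 2.457 0.875 3.17
vertex 2.323 0.441 2.475
endloop
endfacet
facet normal 0.632 -0.772 -0.065
outer loop
vertex 2.148 -0.342 2.691
vertex 2.718 0.089 3.116
vertex 2.174 -0.391 3.52
endloop
endfacet
facet normal -0.046 -0.997 -0.058
outer loop
vertex 2.148 -0.342 2.691
vertex 2.174 -0.391 3.52
vertex 1.443 -0.335 3.13
endloop
endfacet
facet normal -0.385 -0.695 -0.608
outer loop
vertex 2.148 -0.342 2.691
vertex 1.443 -0.335 3.13
vertex 1.535 0.179 2.484
endloop
endfacet
facet normal 0.083 -0.282 -0.956
outer loop
vertex 2.148 -0.342 2.691
vertex 1.535 0.179 2.484
vertex 2.323 0.441 2.475
endloop
endfacet
facet normal 0.712 -0.330 -0.620
outer loop
vertex 2.148 -0.342 2.691
vertex 2.323 0.441 2.475
vertex 2.718 0.089 3.116
endloop
endfacet
facet normal 0.747 -0.399 0.532
outer loop
vertex 2.174 -0.391 3.52
vertex 2.718 0.089 3.116
vertex 2.365 0.361 3.816
endloop
endfacet
facet normal -0.349 -0.763 0.544
outer loop
vertex 1.443 -0.335 3.13
vertex 2.174 -0.391 3.52
vertex 1.577 0.099 3.825
endloop
endfacet
facet normal -0.897 -0.274 -0.346
outer loop
vertex 1.535 0.179 2.484
vertex 1.443 -0.335 3.13
vertex 1.182 0.451 3.184
endloop
endfacet
facet normal -0.141 0.393 -0.908
outer loop
vertex 2.323 0.441 2.475
vertex 1.535 0.179 2.484
vertex 1.726 0.931 2.78
endloop
endfacet
facet normal 0.875 0.316 -0.366
outer loop
vertex 2.718 0.089 3.116
vertex 2.323 0.441 2.475
vertex 2.457 0.875 3.17
endloop
endfacet

endsolid
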